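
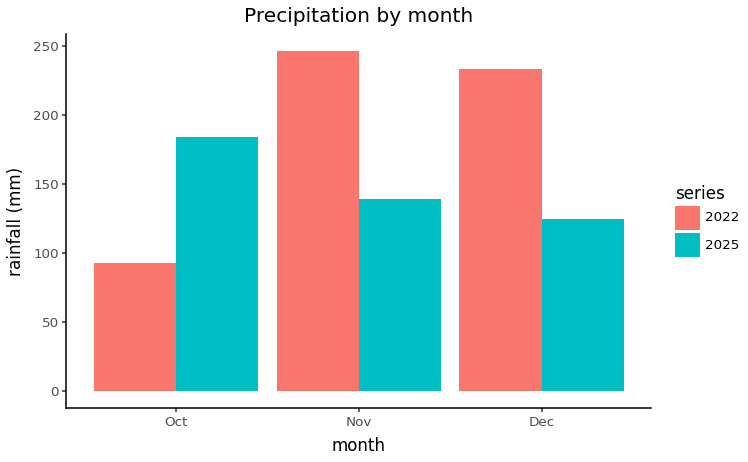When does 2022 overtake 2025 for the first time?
Oct: 2022 ≈ 100 vs 2025 ≈ 175 (not yet); Nov: 2022 ≈ 250 vs 2025 ≈ 150 (first crossover).

Nov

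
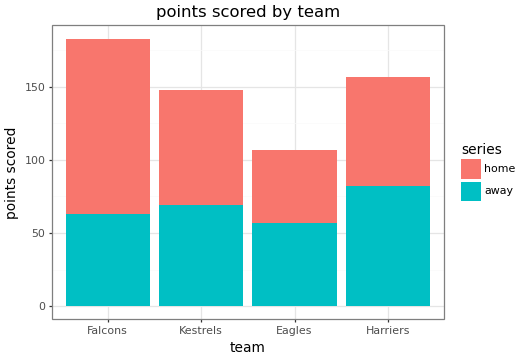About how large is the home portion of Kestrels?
≈ 80

home top ≈ 140, bottom ≈ 60; segment ≈ 80.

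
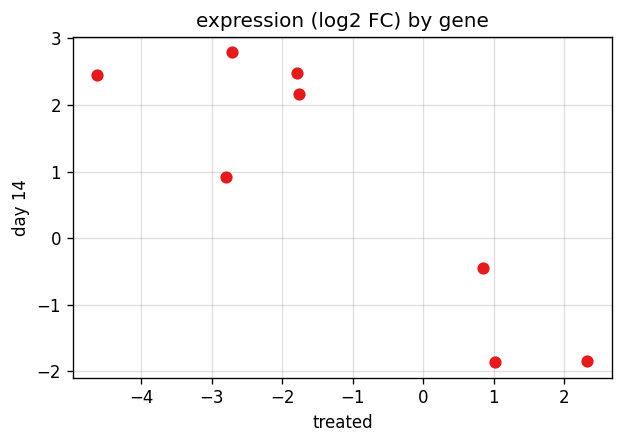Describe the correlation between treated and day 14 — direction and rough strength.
Points are negatively correlated; strong (|r| ≈ 0.9).

negative, strong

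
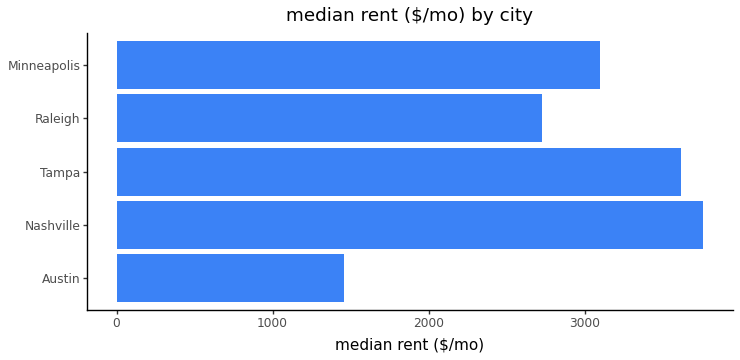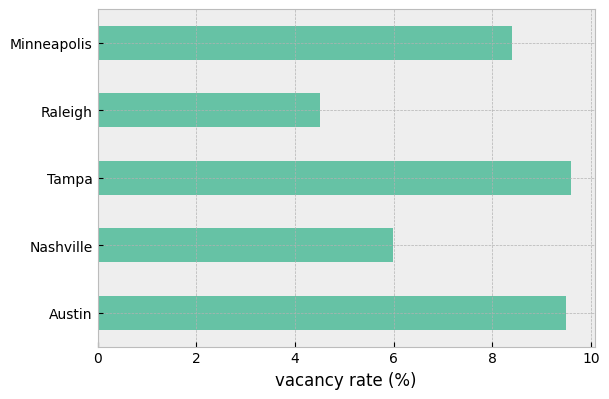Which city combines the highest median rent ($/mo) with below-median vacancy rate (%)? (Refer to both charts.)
Nashville

Chart 2 median vacancy rate (%) ≈ 8; below-median cities: Nashville, Raleigh. Among those, Nashville has the highest median rent ($/mo) (≈ 4000).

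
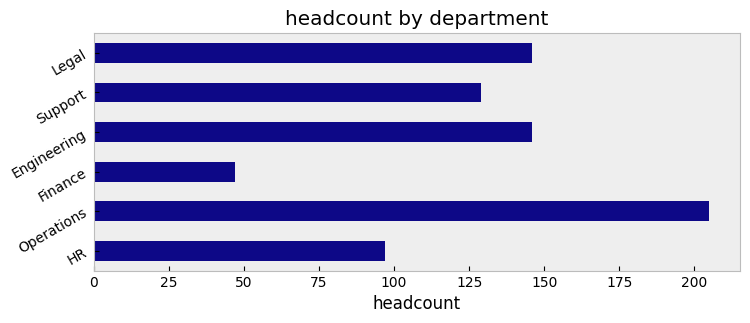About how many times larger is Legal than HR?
≈ 1.4×

Legal ≈ 140, HR ≈ 100; 140/100 ≈ 1.4.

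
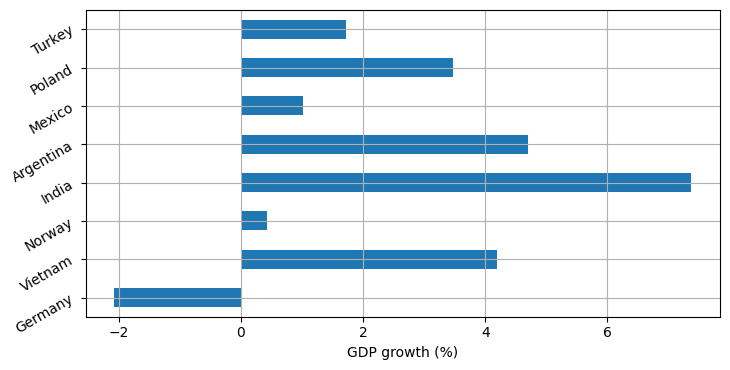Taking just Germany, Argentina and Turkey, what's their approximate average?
≈ 2

(-2 + 5 + 2) / 3 ≈ 2.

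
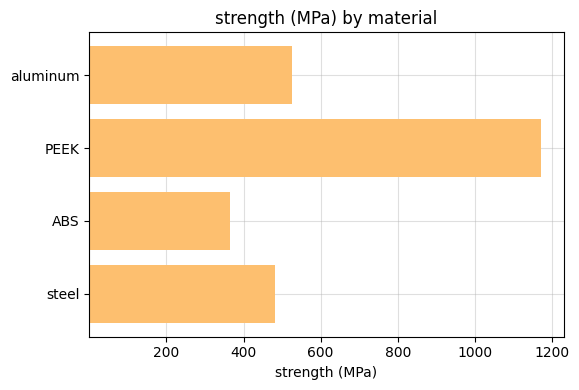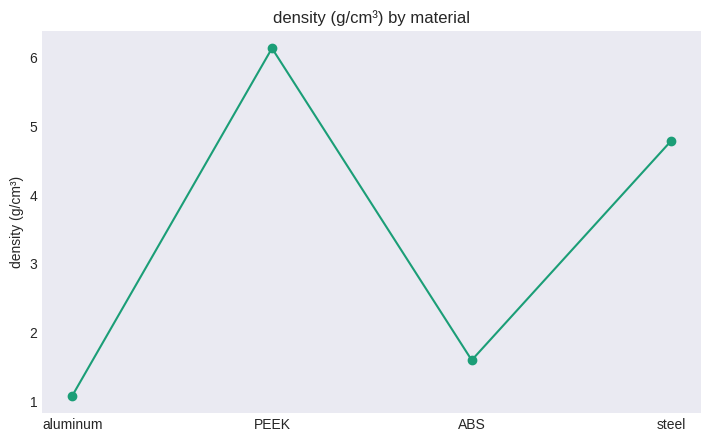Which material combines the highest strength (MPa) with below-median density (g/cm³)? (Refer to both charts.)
aluminum

Chart 2 median density (g/cm³) ≈ 3; below-median materials: aluminum, ABS. Among those, aluminum has the highest strength (MPa) (≈ 600).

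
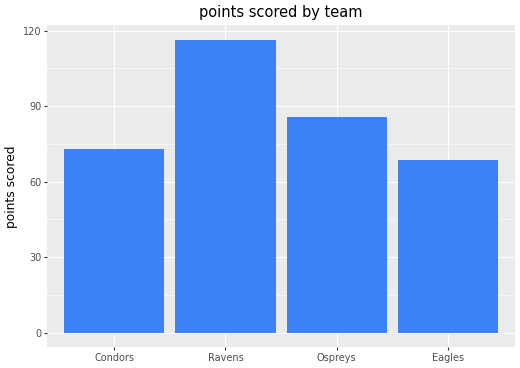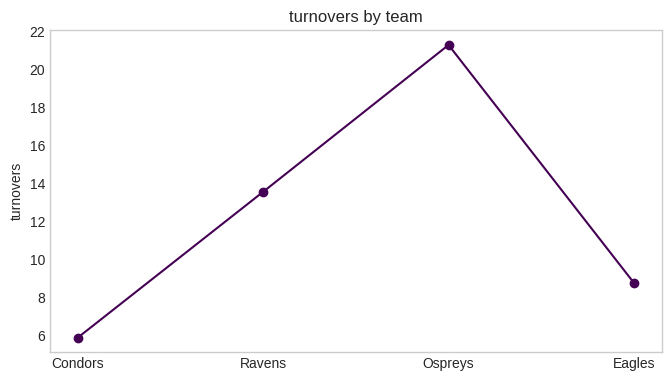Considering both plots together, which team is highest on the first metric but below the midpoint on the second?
Condors

Chart 2 median turnovers ≈ 12; below-median teams: Condors, Eagles. Among those, Condors has the highest points scored (≈ 80).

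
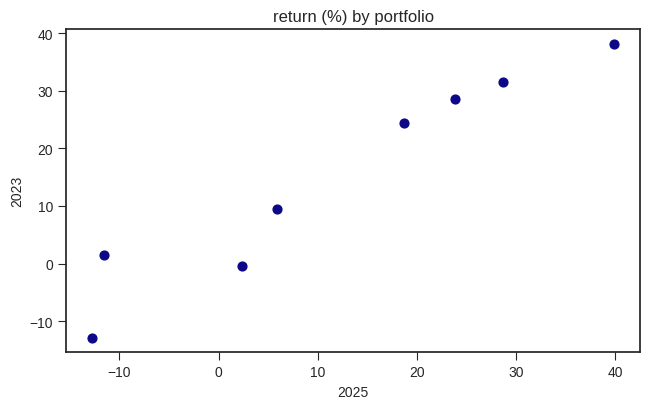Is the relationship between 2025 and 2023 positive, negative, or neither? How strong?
positive, strong

Points are positively correlated; strong (|r| ≈ 1.0).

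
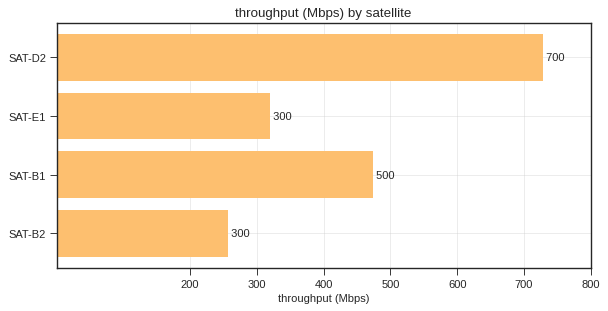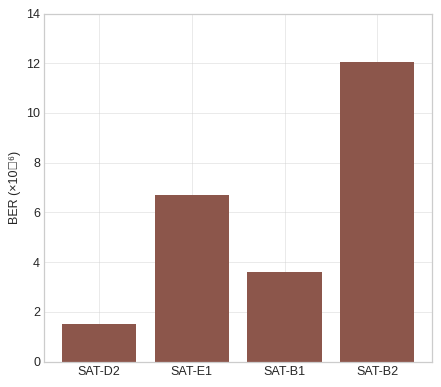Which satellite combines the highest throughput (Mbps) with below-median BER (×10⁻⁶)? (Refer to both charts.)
Chart 2 median BER (×10⁻⁶) ≈ 6; below-median satellites: SAT-D2, SAT-B1. Among those, SAT-D2 has the highest throughput (Mbps) (≈ 700).

SAT-D2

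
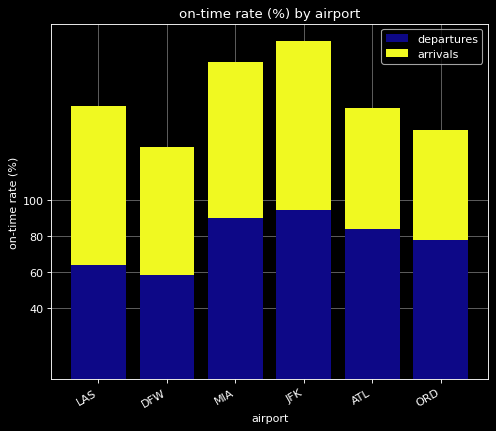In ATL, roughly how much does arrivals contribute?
arrivals top ≈ 160, bottom ≈ 80; segment ≈ 80.

≈ 80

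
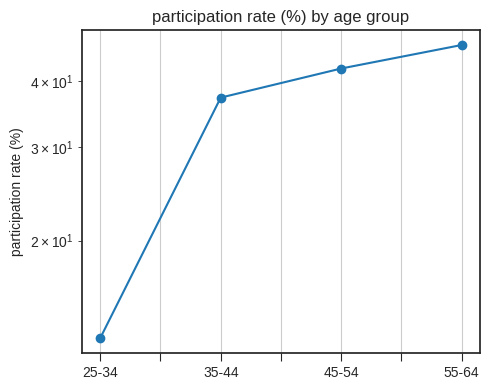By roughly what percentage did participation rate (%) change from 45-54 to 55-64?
45-54 ≈ 40, 55-64 ≈ 45; (45 − 40) / 40 ≈ +12.5%.

≈ +12.5%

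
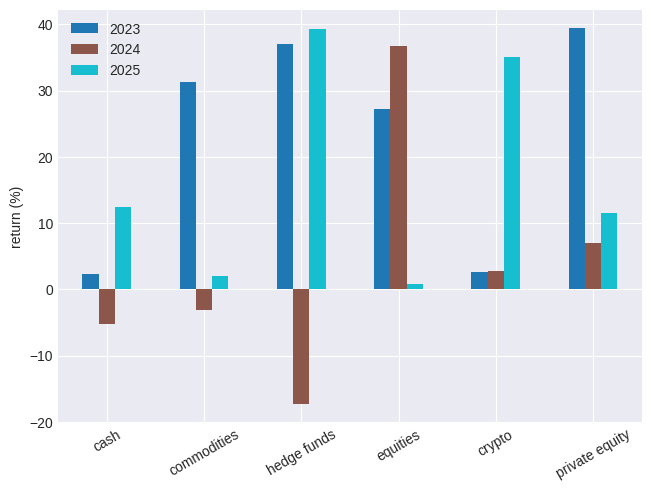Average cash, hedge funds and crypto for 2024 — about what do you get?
≈ -5

(-5 + -15 + 5) / 3 ≈ -5.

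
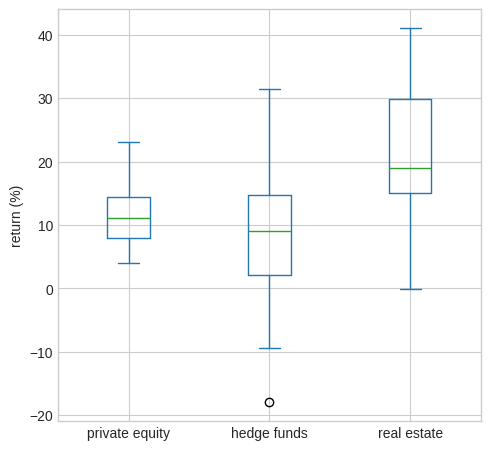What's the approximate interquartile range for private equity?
≈ 6

Q3 ≈ 14, Q1 ≈ 8; IQR ≈ 6.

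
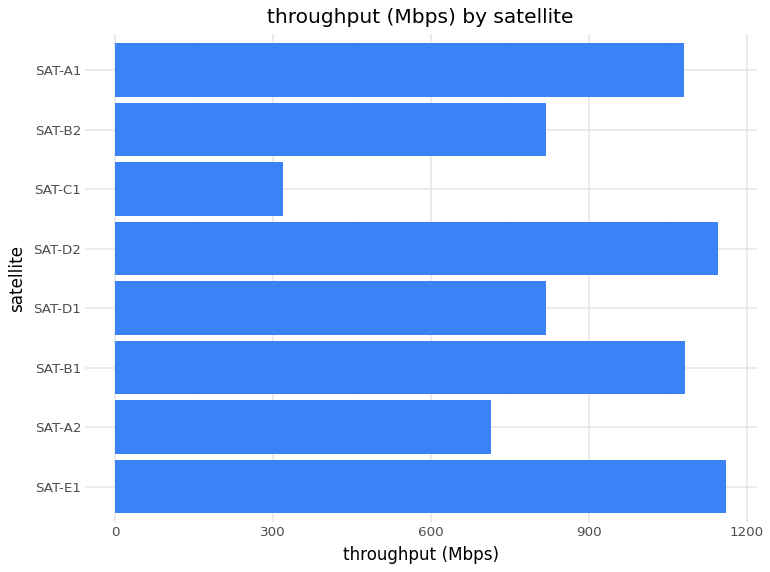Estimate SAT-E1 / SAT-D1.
≈ 1.5×

SAT-E1 ≈ 1200, SAT-D1 ≈ 800; 1200/800 ≈ 1.5.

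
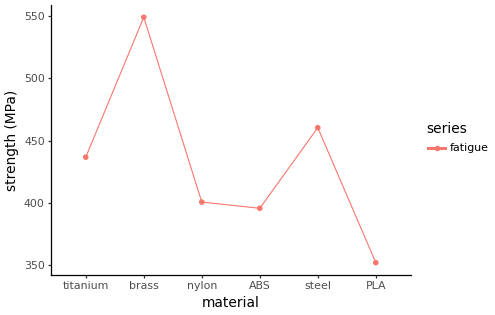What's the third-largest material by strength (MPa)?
titanium

Top 4: brass ≈ 540, steel ≈ 460, titanium ≈ 440, nylon ≈ 400.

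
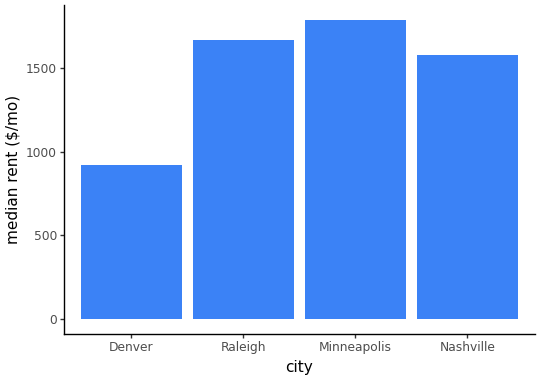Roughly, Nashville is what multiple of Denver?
Nashville ≈ 1600, Denver ≈ 1000; 1600/1000 ≈ 1.6.

≈ 1.6×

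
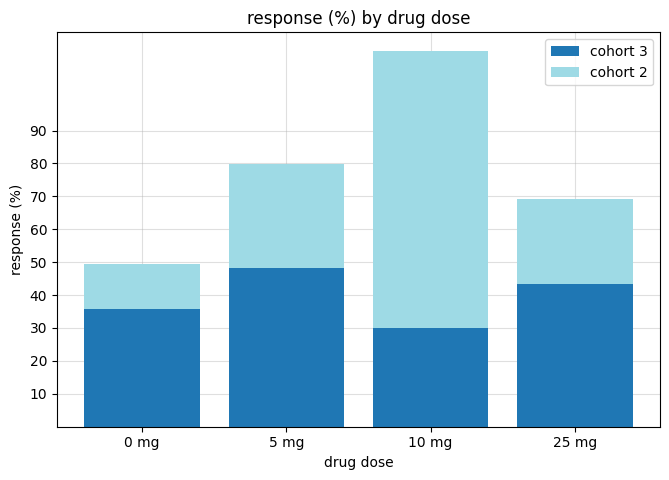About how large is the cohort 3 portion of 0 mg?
cohort 3 top ≈ 40, bottom ≈ 0; segment ≈ 40.

≈ 40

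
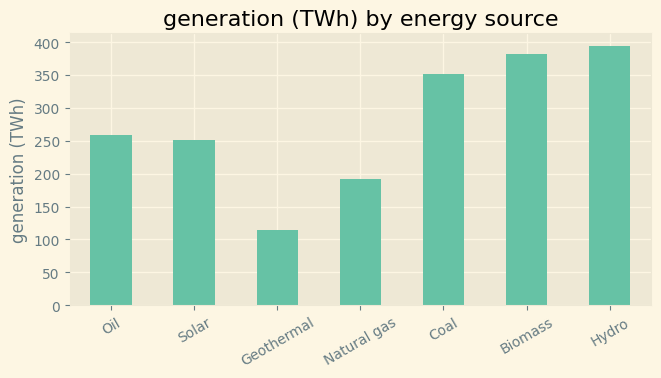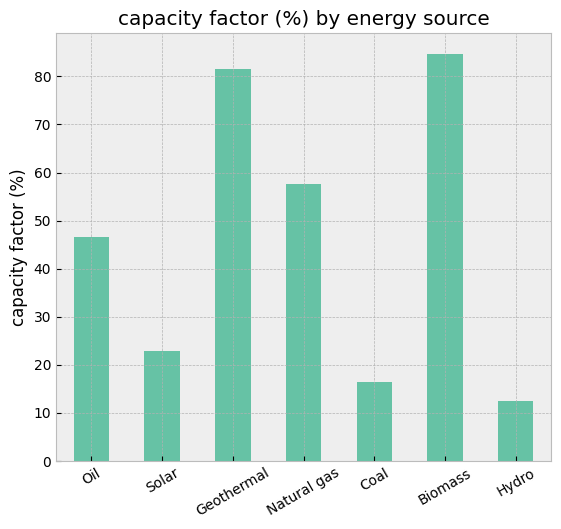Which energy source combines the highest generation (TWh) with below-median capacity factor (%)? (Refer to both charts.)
Chart 2 median capacity factor (%) ≈ 50; below-median energy sources: Solar, Coal, Hydro. Among those, Hydro has the highest generation (TWh) (≈ 400).

Hydro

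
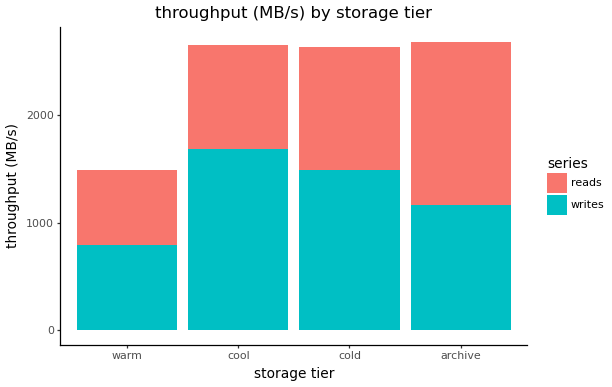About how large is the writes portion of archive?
writes top ≈ 1000, bottom ≈ 0; segment ≈ 1000.

≈ 1000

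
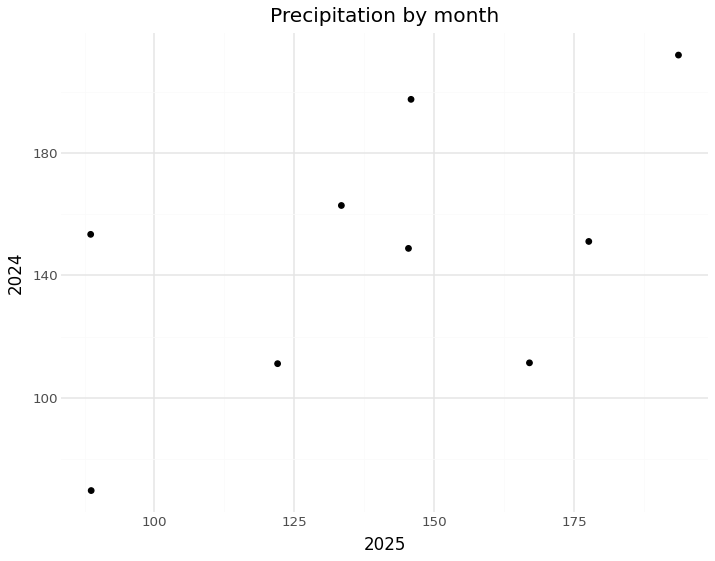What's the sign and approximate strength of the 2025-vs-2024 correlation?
Points are positively correlated; moderate (|r| ≈ 0.6).

positive, moderate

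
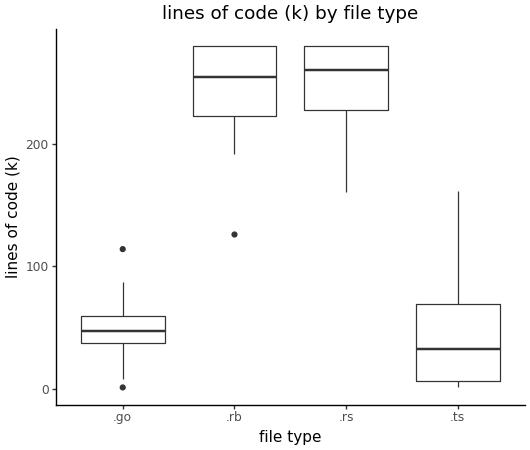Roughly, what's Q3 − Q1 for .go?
Q3 ≈ 60, Q1 ≈ 40; IQR ≈ 20.

≈ 20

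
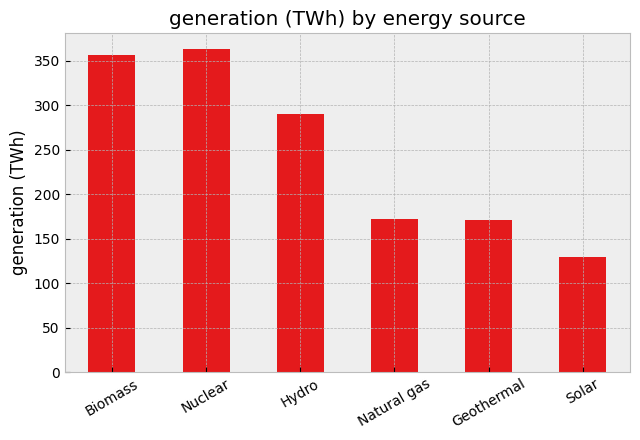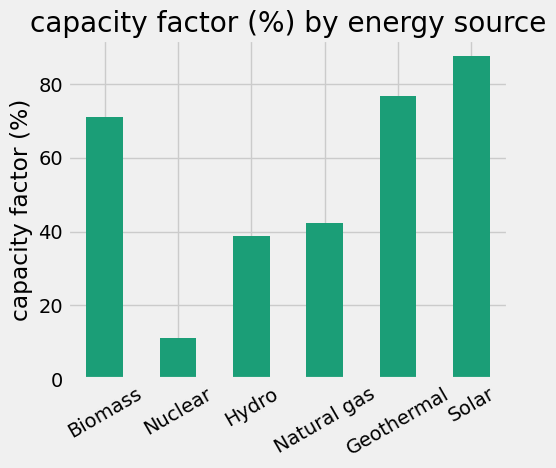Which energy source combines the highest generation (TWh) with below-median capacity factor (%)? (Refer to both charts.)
Nuclear

Chart 2 median capacity factor (%) ≈ 60; below-median energy sources: Nuclear, Hydro, Natural gas. Among those, Nuclear has the highest generation (TWh) (≈ 350).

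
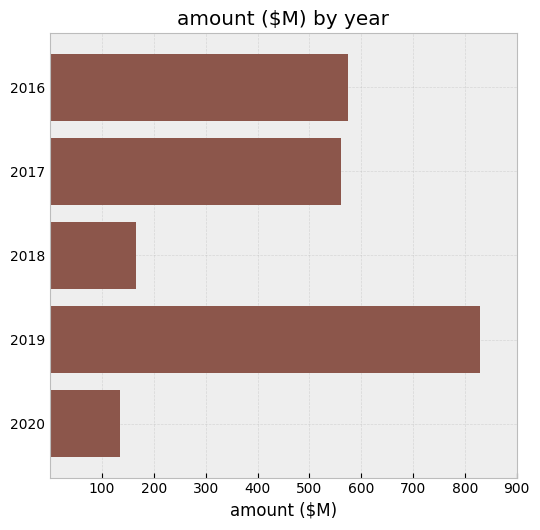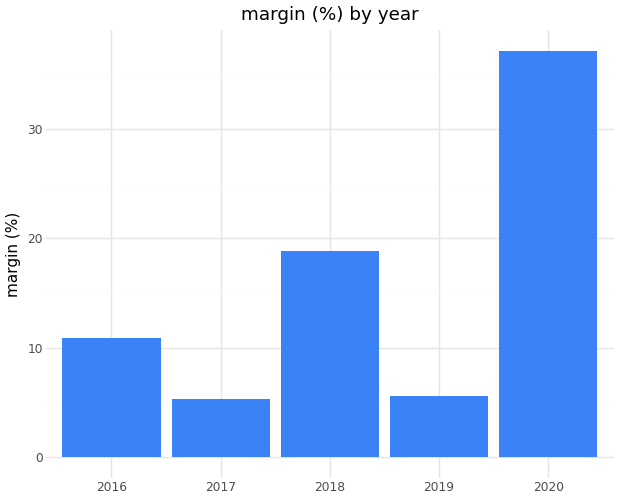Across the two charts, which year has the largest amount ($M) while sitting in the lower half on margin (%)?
2019

Chart 2 median margin (%) ≈ 10; below-median years: 2017, 2019. Among those, 2019 has the highest amount ($M) (≈ 800).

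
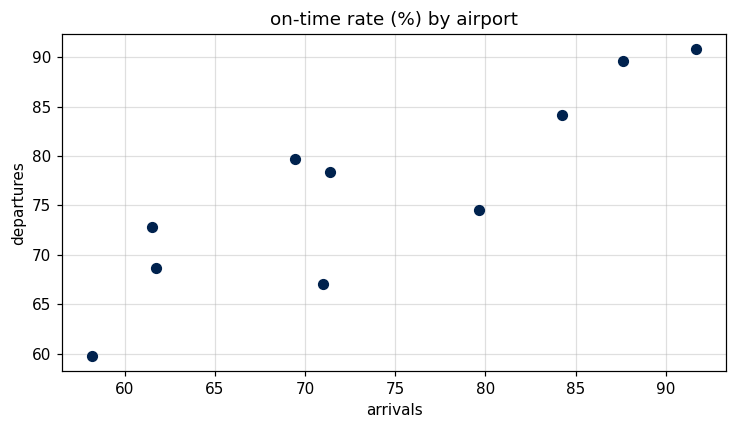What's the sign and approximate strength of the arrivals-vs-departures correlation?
positive, strong

Points are positively correlated; strong (|r| ≈ 0.9).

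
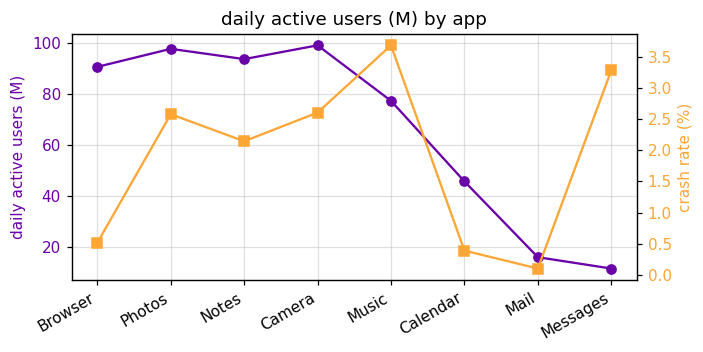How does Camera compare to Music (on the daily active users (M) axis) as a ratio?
Camera ≈ 100, Music ≈ 80; 100/80 ≈ 1.25.

≈ 1.25×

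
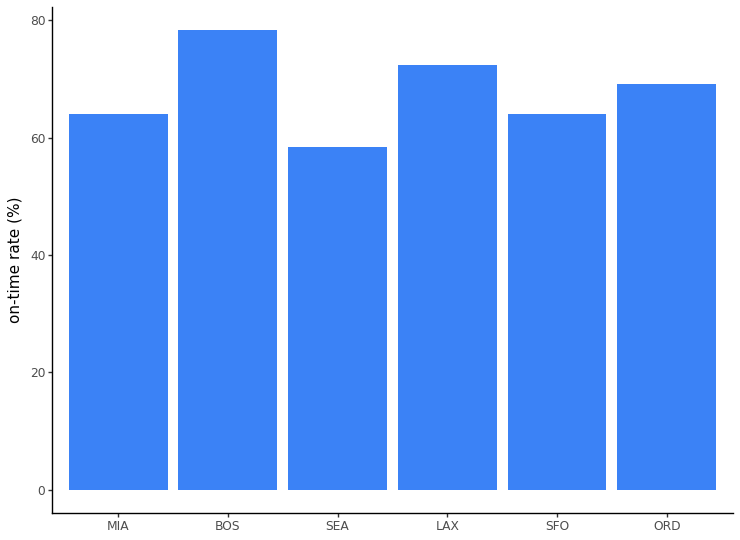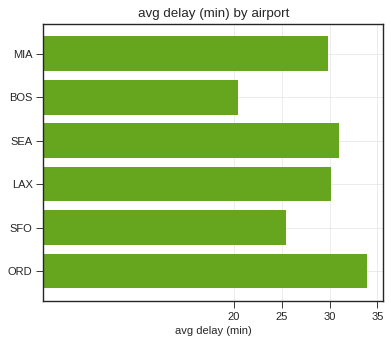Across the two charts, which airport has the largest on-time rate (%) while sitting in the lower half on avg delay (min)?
Chart 2 median avg delay (min) ≈ 30; below-median airports: MIA, BOS, SFO. Among those, BOS has the highest on-time rate (%) (≈ 80).

BOS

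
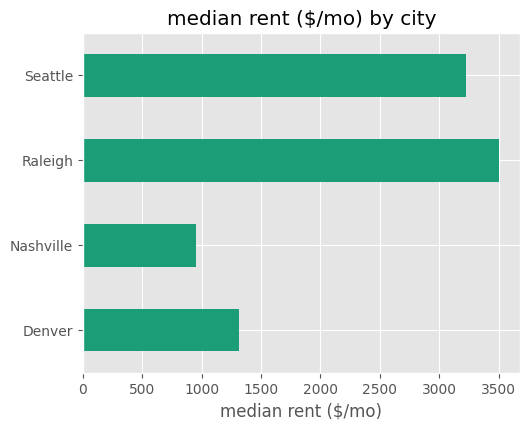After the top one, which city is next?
Seattle

Top 3: Raleigh ≈ 3500, Seattle ≈ 3000, Denver ≈ 1500.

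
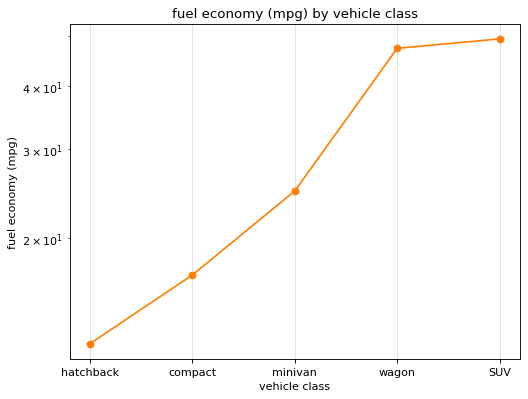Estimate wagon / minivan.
≈ 1.8×

wagon ≈ 45, minivan ≈ 25; 45/25 ≈ 1.8.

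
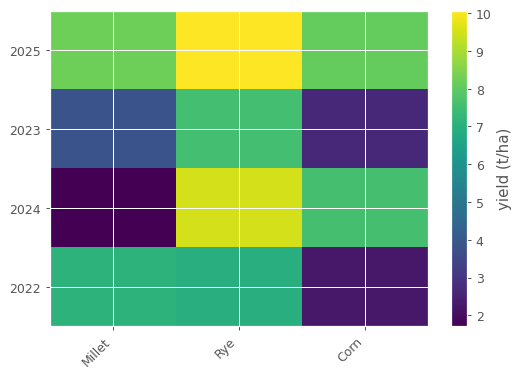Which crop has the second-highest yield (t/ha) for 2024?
Corn

Top 3 for 2024: Rye ≈ 10, Corn ≈ 8, Millet ≈ 2.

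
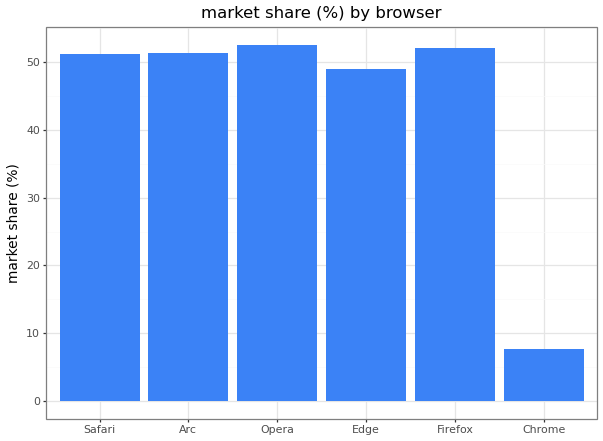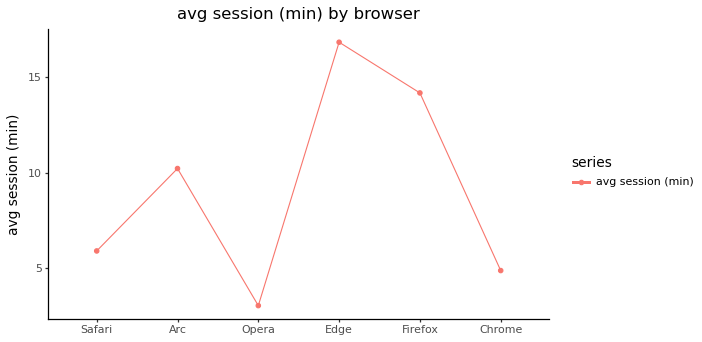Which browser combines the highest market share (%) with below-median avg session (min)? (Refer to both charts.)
Chart 2 median avg session (min) ≈ 8; below-median browsers: Safari, Opera, Chrome. Among those, Opera has the highest market share (%) (≈ 55).

Opera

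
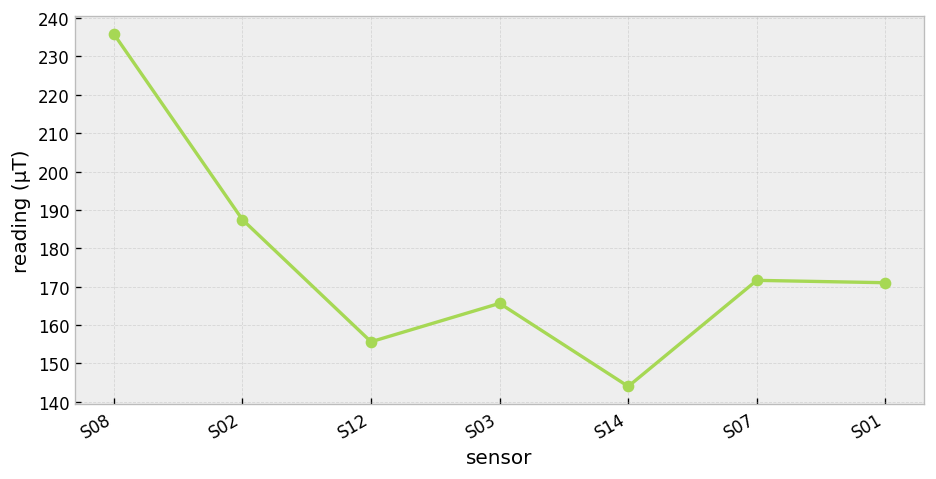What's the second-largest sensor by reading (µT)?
S02

Top 3: S08 ≈ 240, S02 ≈ 190, S07 ≈ 170.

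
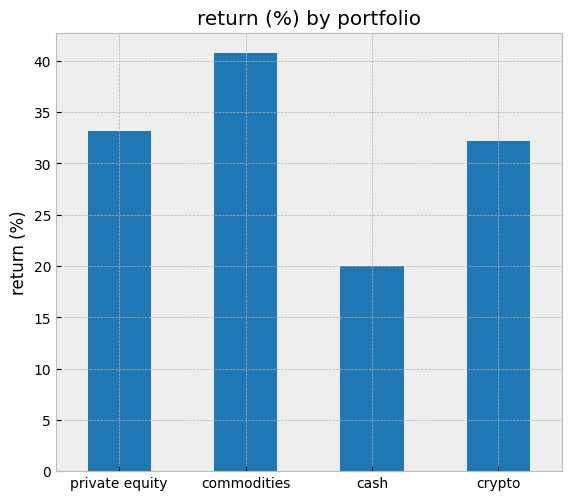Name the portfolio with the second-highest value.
Top 3: commodities ≈ 40, private equity ≈ 35, crypto ≈ 30.

private equity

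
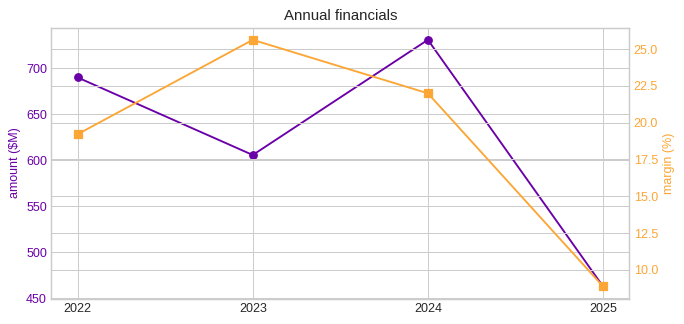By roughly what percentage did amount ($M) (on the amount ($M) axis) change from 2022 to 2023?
≈ -14.3%

2022 ≈ 700, 2023 ≈ 600; (600 − 700) / 700 ≈ -14.3%.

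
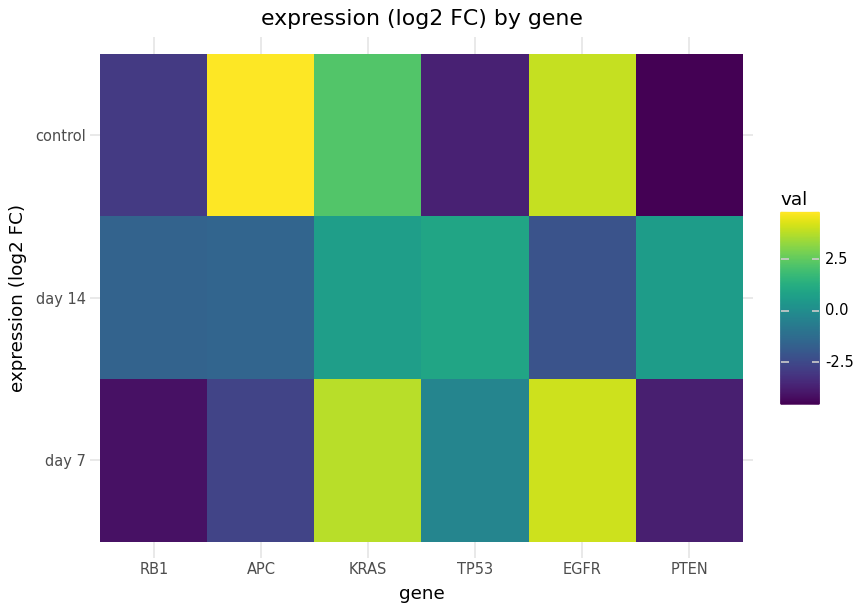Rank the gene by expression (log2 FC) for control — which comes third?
KRAS

Top 4 for control: APC ≈ 5, EGFR ≈ 4, KRAS ≈ 2, RB1 ≈ -3.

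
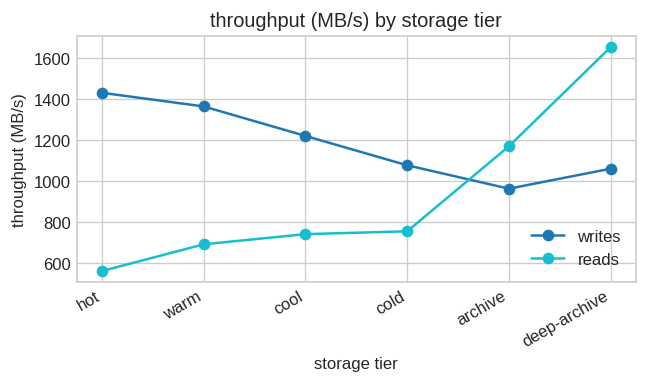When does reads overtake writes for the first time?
cold: reads ≈ 800 vs writes ≈ 1100 (not yet); archive: reads ≈ 1200 vs writes ≈ 1000 (first crossover).

archive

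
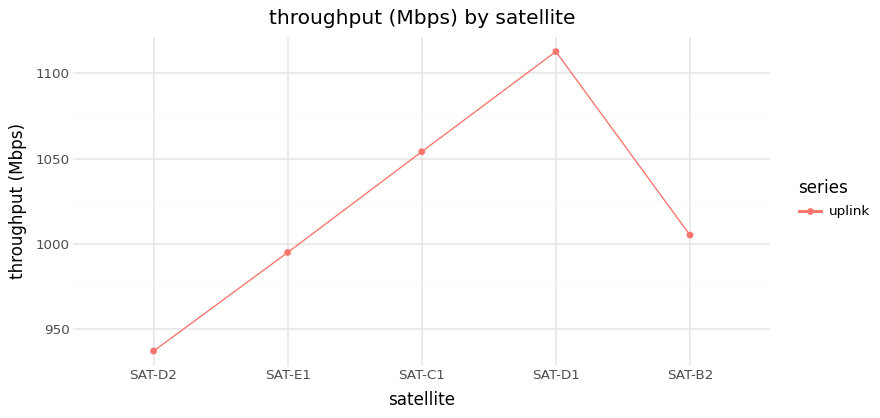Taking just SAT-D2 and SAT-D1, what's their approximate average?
≈ 1030

(940 + 1120) / 2 ≈ 1030.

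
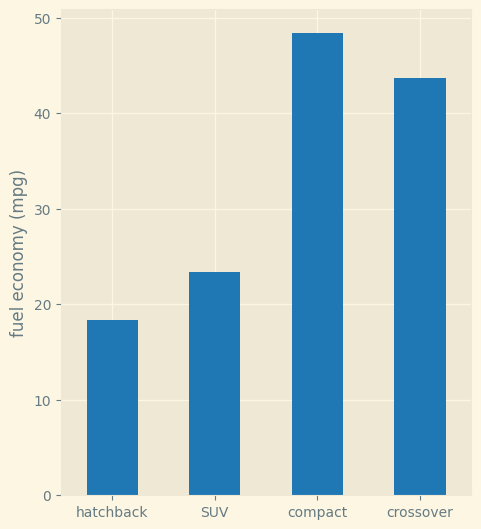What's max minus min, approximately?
Max compact ≈ 50, min hatchback ≈ 20; range ≈ 30.

≈ 30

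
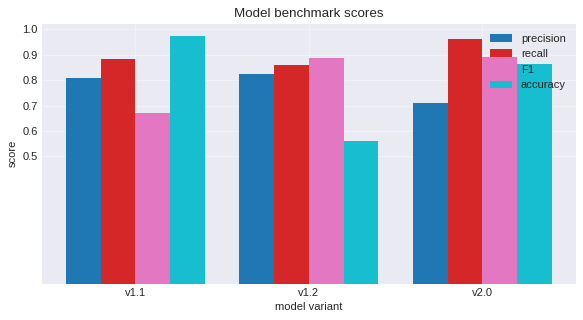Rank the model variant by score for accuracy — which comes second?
v2.0

Top 3 for accuracy: v1.1 ≈ 1.0, v2.0 ≈ 0.9, v1.2 ≈ 0.6.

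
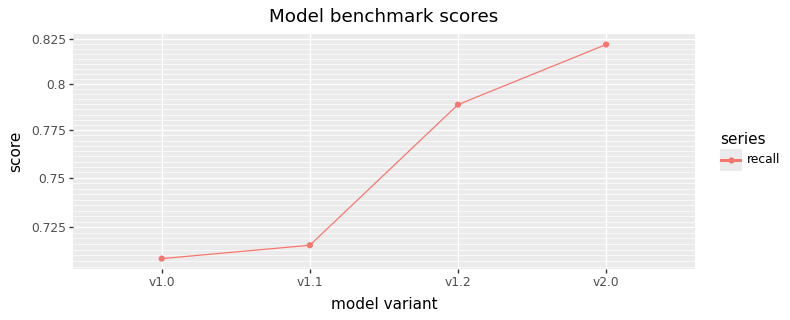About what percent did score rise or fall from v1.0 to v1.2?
≈ +11.3%

v1.0 ≈ 0.71, v1.2 ≈ 0.79; (0.79 − 0.71) / 0.71 ≈ +11.3%.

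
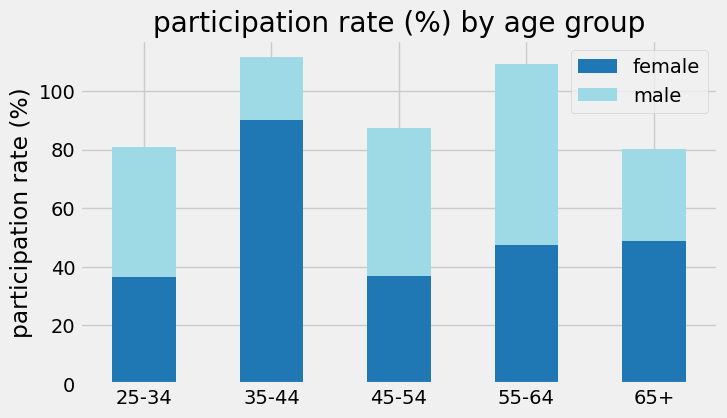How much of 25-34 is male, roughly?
male top ≈ 80, bottom ≈ 40; segment ≈ 40.

≈ 40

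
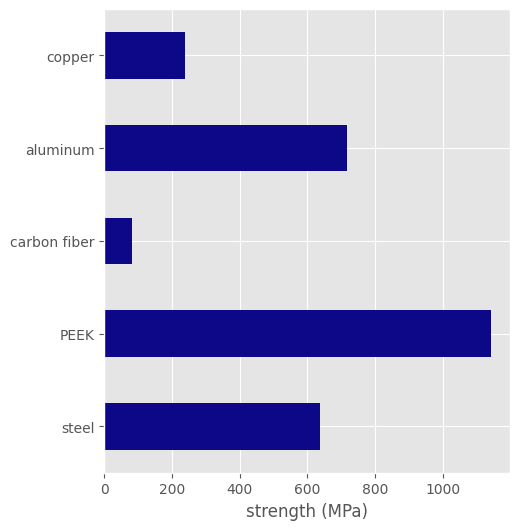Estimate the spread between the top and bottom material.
≈ 1000

Max PEEK ≈ 1100, min carbon fiber ≈ 100; range ≈ 1000.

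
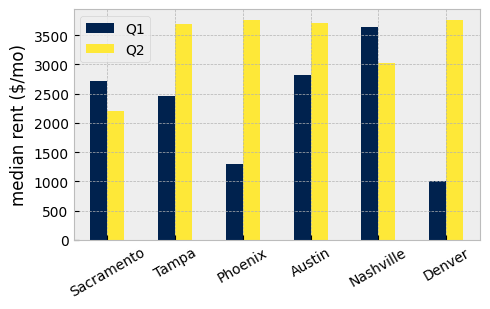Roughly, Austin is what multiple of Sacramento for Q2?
≈ 1.75×

Austin ≈ 3500, Sacramento ≈ 2000; 3500/2000 ≈ 1.75.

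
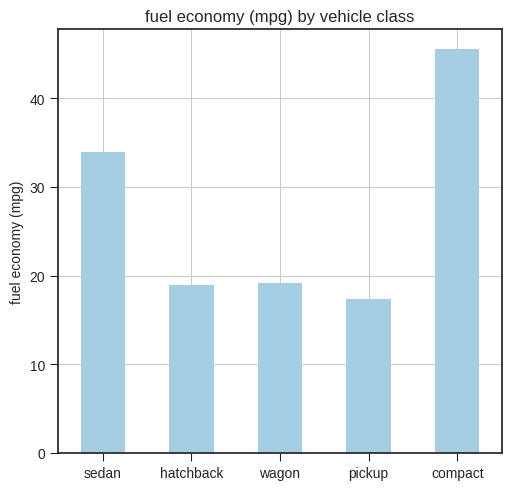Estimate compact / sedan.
compact ≈ 45, sedan ≈ 35; 45/35 ≈ 1.29.

≈ 1.29×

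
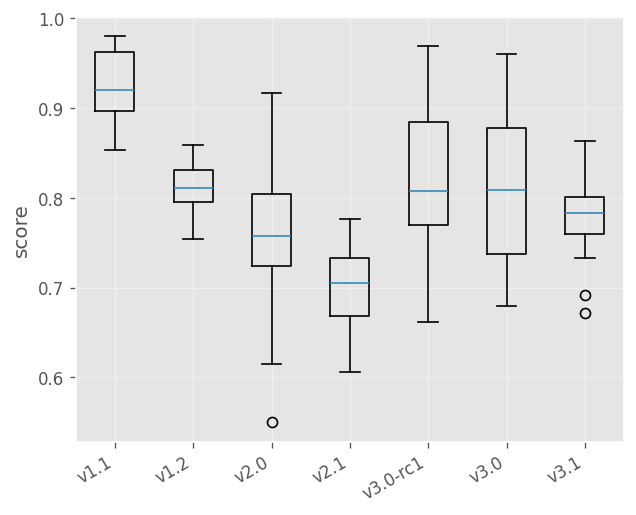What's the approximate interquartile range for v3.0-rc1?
≈ 0.12

Q3 ≈ 0.88, Q1 ≈ 0.76; IQR ≈ 0.12.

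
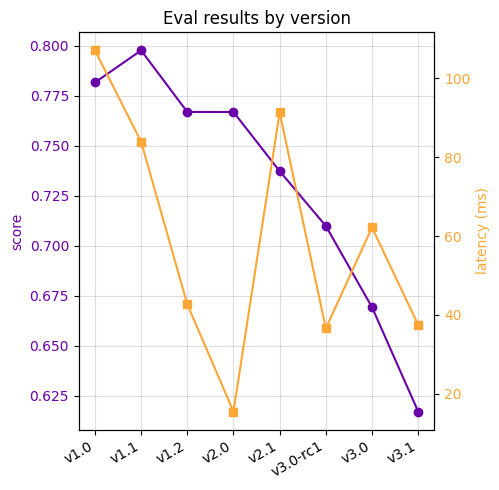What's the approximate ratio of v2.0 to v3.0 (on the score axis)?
≈ 1.15×

v2.0 ≈ 0.76, v3.0 ≈ 0.66; 0.76/0.66 ≈ 1.15.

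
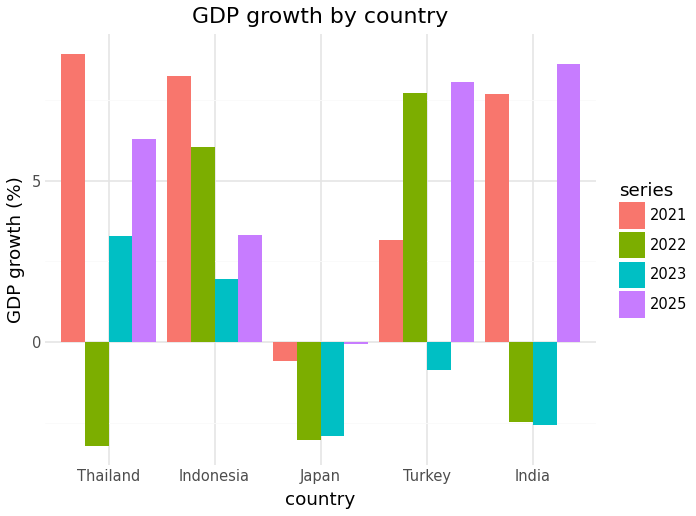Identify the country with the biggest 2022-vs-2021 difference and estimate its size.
Thailand: 2022 ≈ -4, 2021 ≈ 8 → gap ≈ 12. Next-largest (India) is only ≈ 10.

Thailand, ≈ 12 %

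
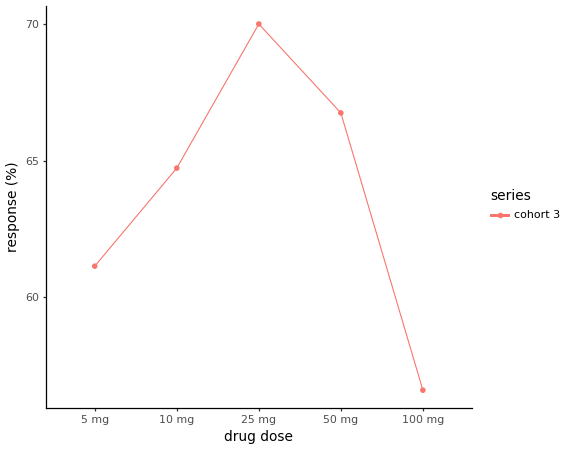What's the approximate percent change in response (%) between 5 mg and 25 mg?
5 mg ≈ 62, 25 mg ≈ 70; (70 − 62) / 62 ≈ +12.9%.

≈ +12.9%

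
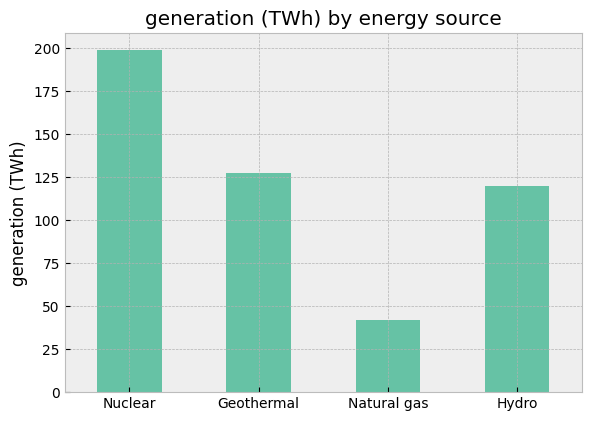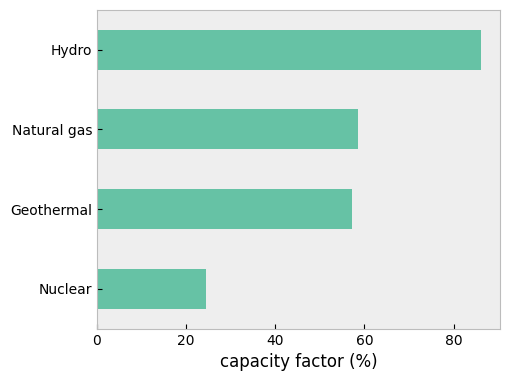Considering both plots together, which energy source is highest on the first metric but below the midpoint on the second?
Chart 2 median capacity factor (%) ≈ 60; below-median energy sources: Nuclear, Geothermal. Among those, Nuclear has the highest generation (TWh) (≈ 200).

Nuclear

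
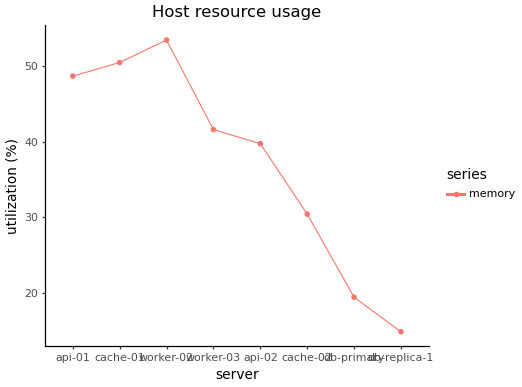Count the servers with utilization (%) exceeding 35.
Above 35: api-01, cache-01, worker-02, worker-03, api-02.

5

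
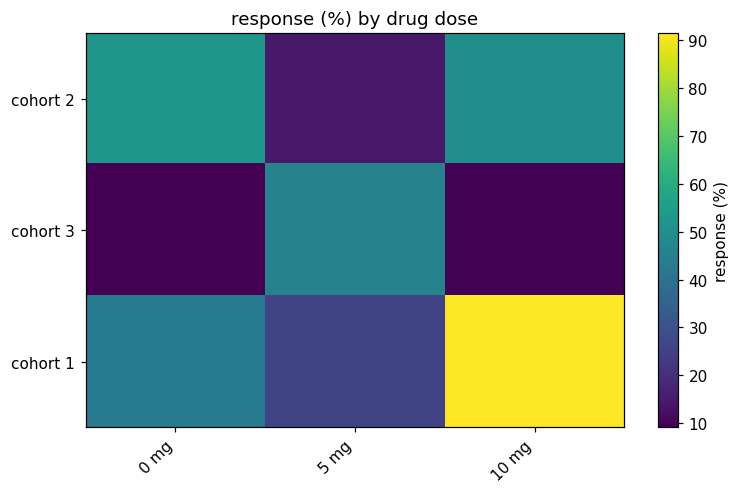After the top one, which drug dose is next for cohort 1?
Top 3 for cohort 1: 10 mg ≈ 90, 0 mg ≈ 40, 5 mg ≈ 30.

0 mg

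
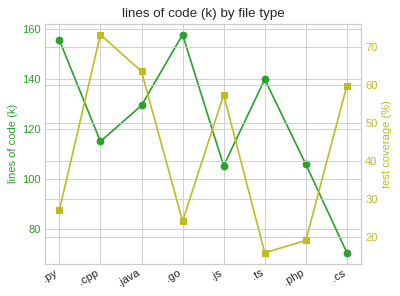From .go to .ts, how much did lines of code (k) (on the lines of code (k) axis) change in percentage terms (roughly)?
≈ -12.5%

.go ≈ 160, .ts ≈ 140; (140 − 160) / 160 ≈ -12.5%.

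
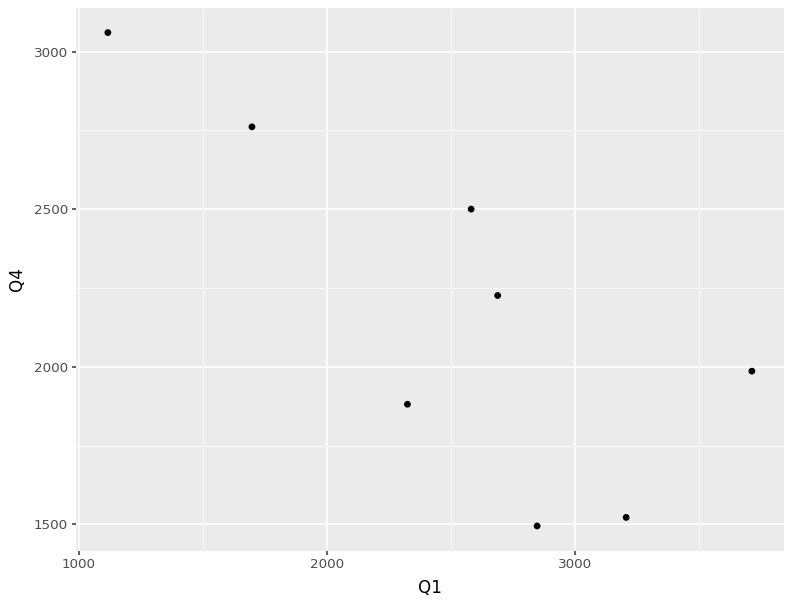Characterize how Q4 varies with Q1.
negative, strong

Points are negatively correlated; strong (|r| ≈ 0.8).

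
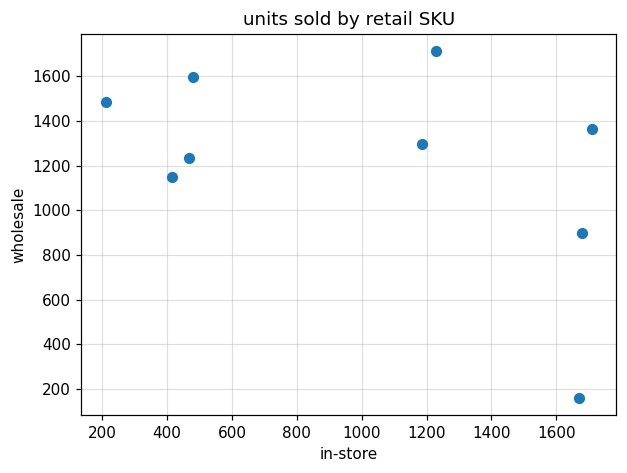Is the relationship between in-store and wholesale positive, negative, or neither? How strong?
Points are negatively correlated; moderate (|r| ≈ 0.5).

negative, moderate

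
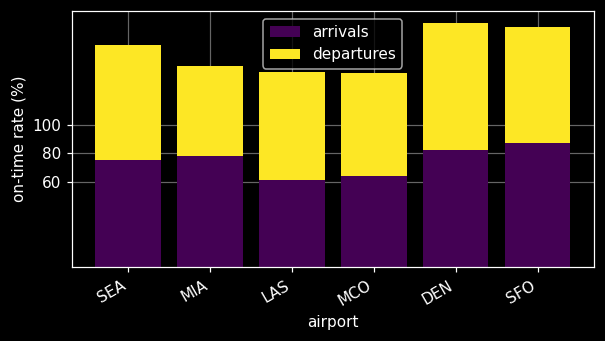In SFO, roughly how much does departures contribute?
≈ 80

departures top ≈ 160, bottom ≈ 80; segment ≈ 80.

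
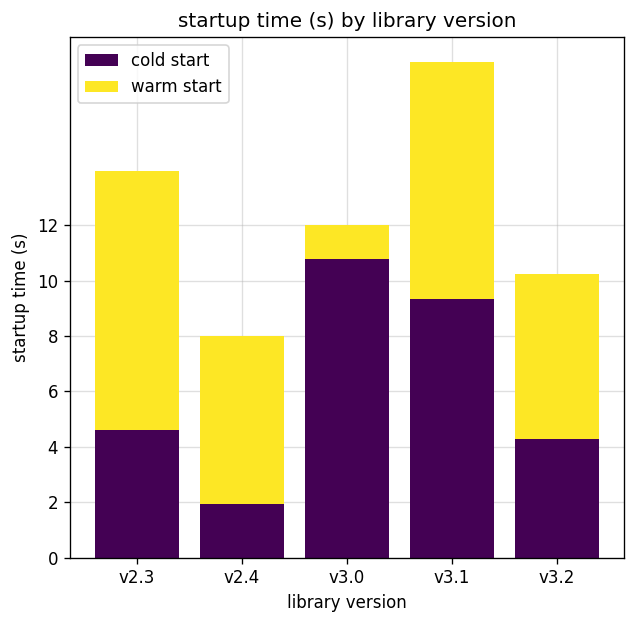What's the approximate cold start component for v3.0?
cold start top ≈ 10, bottom ≈ 0; segment ≈ 10.

≈ 10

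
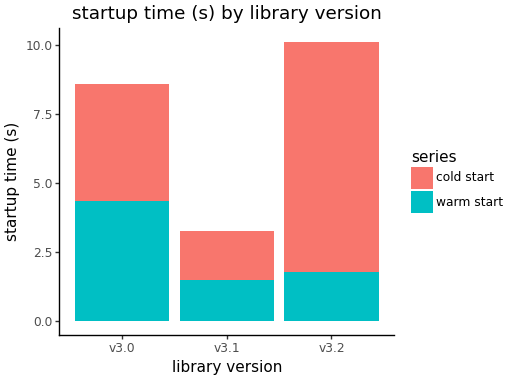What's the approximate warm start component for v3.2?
warm start top ≈ 2, bottom ≈ 0; segment ≈ 2.

≈ 2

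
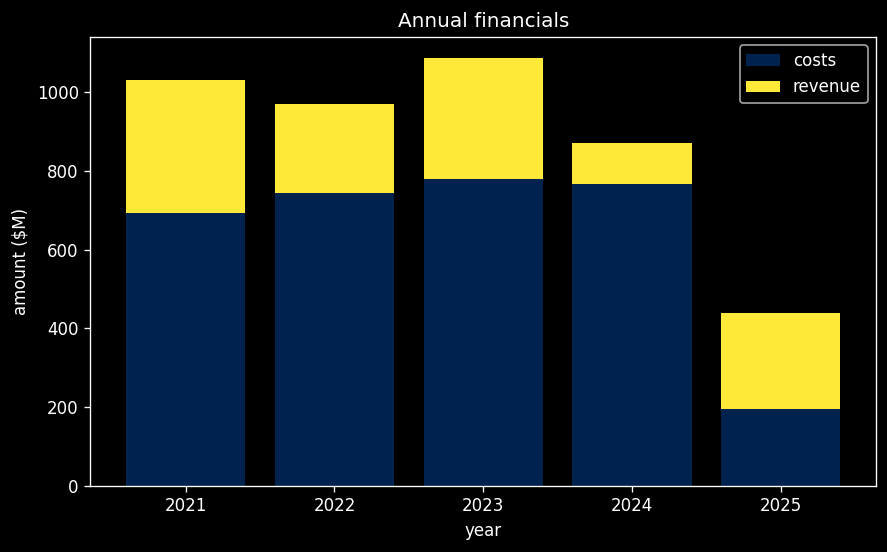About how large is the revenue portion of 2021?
≈ 300

revenue top ≈ 1000, bottom ≈ 700; segment ≈ 300.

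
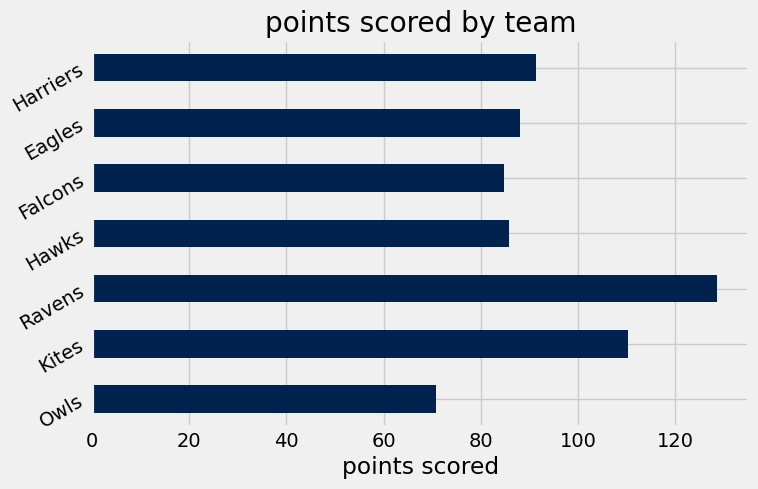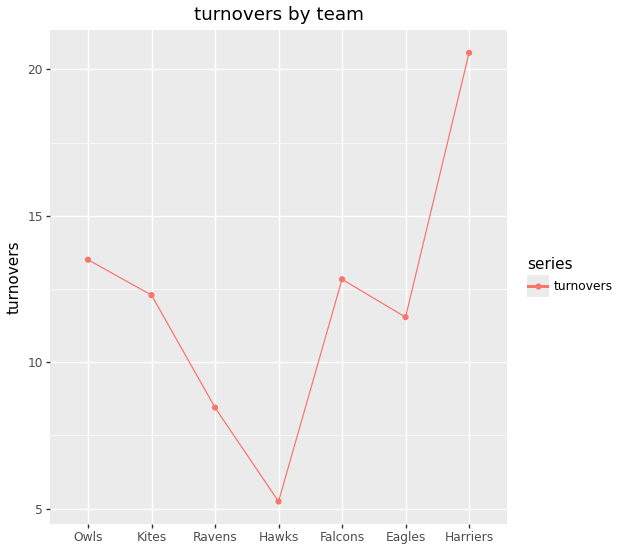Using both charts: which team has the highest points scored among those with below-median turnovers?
Chart 2 median turnovers ≈ 12; below-median teams: Ravens, Hawks, Eagles. Among those, Ravens has the highest points scored (≈ 120).

Ravens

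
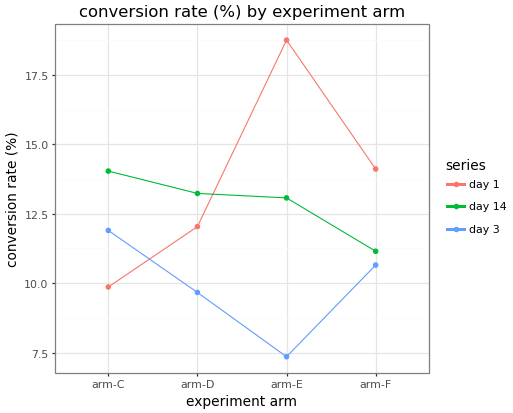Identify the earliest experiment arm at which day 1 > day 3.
arm-D

arm-C: day 1 ≈ 10 vs day 3 ≈ 12 (not yet); arm-D: day 1 ≈ 12 vs day 3 ≈ 10 (first crossover).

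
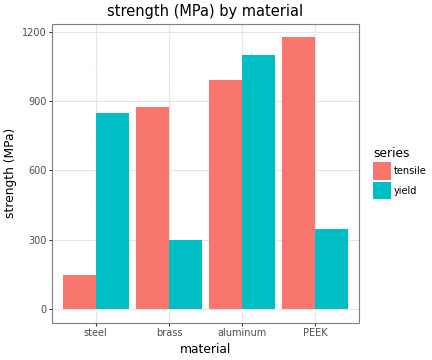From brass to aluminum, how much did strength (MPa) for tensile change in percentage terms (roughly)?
brass ≈ 900, aluminum ≈ 1000; (1000 − 900) / 900 ≈ +11.1%.

≈ +11.1%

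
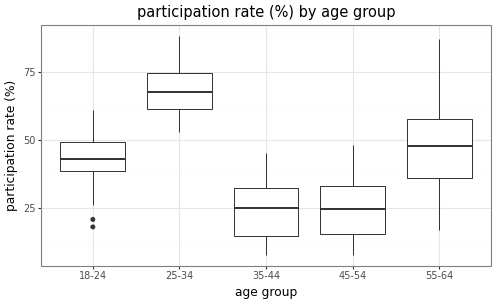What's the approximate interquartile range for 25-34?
Q3 ≈ 75, Q1 ≈ 60; IQR ≈ 15.

≈ 15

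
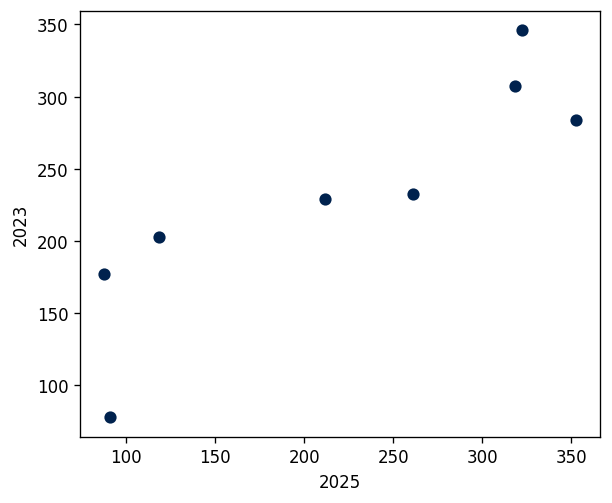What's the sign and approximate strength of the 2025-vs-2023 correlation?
positive, strong

Points are positively correlated; strong (|r| ≈ 0.9).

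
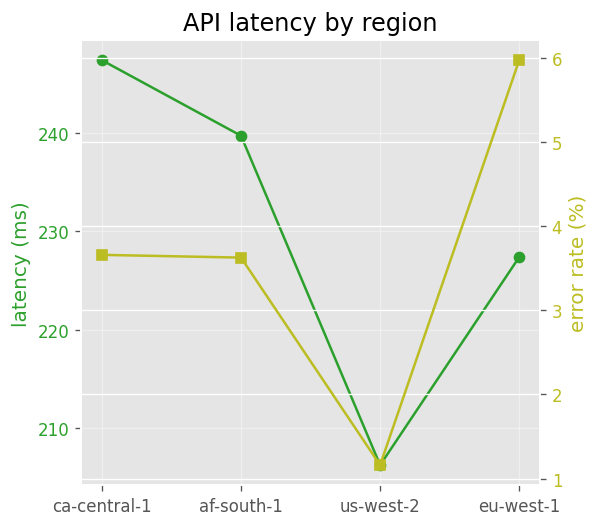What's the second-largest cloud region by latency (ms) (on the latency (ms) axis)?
af-south-1

Top 3 (on the latency (ms) axis): ca-central-1 ≈ 245, af-south-1 ≈ 240, eu-west-1 ≈ 225.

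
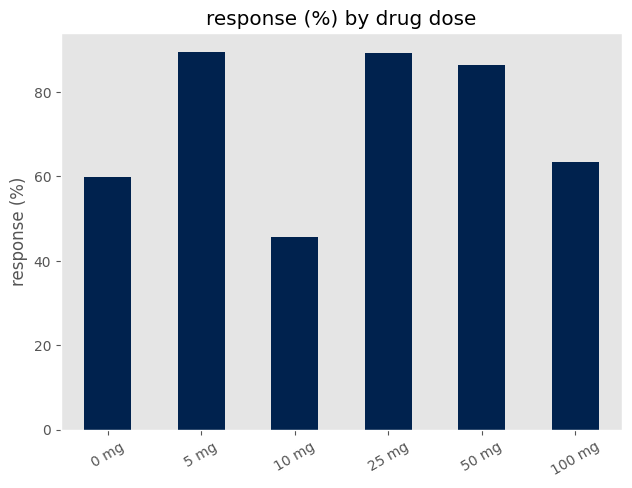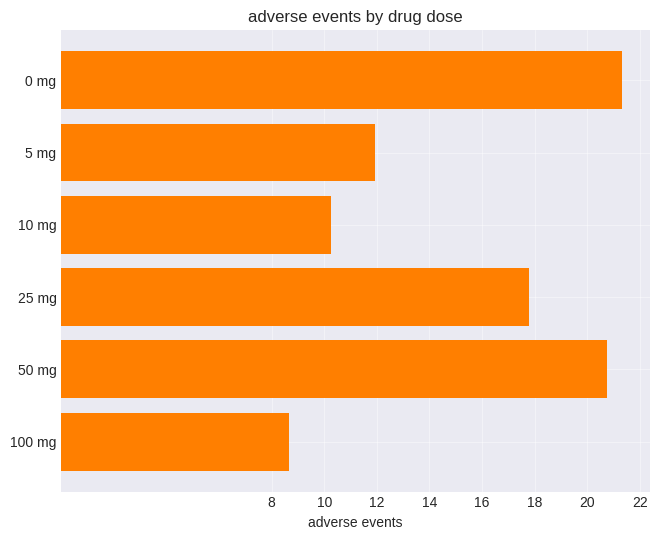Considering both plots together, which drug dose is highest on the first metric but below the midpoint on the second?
5 mg

Chart 2 median adverse events ≈ 14; below-median drug doses: 5 mg, 10 mg, 100 mg. Among those, 5 mg has the highest response (%) (≈ 90).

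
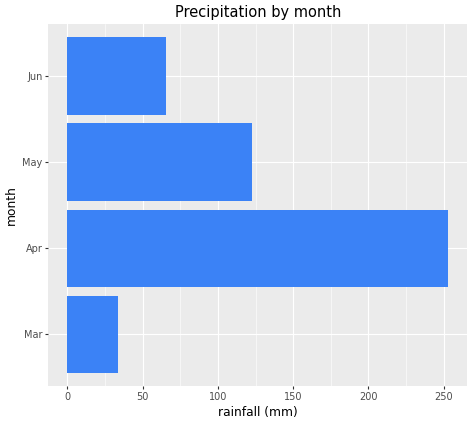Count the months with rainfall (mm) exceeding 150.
Above 150: Apr.

1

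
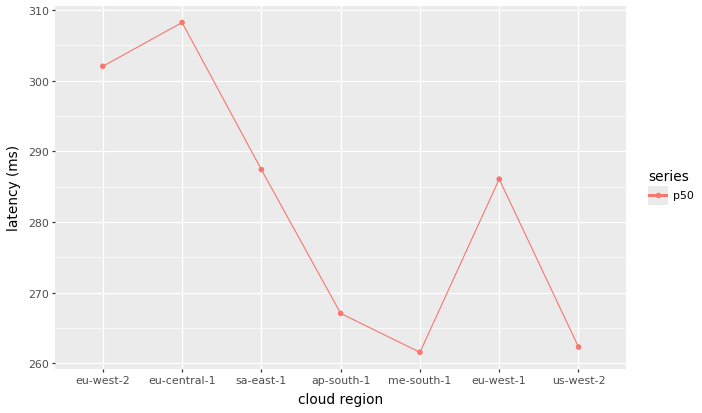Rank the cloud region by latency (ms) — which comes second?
Top 3: eu-central-1 ≈ 310, eu-west-2 ≈ 300, sa-east-1 ≈ 285.

eu-west-2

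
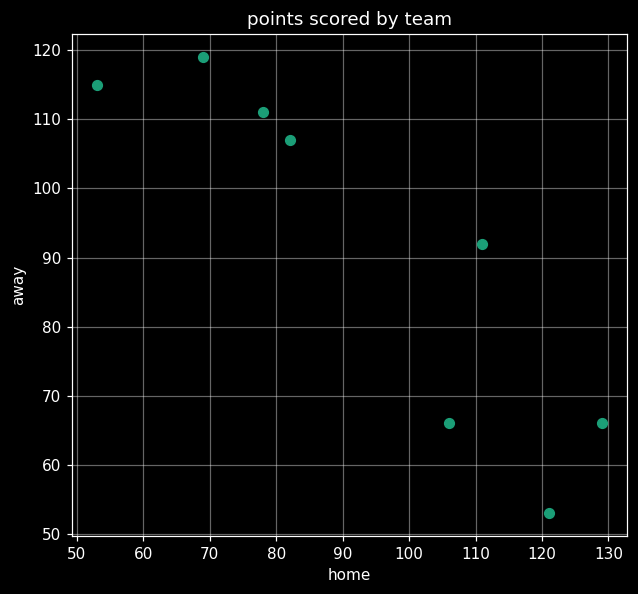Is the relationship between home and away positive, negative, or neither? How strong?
negative, strong

Points are negatively correlated; strong (|r| ≈ 0.9).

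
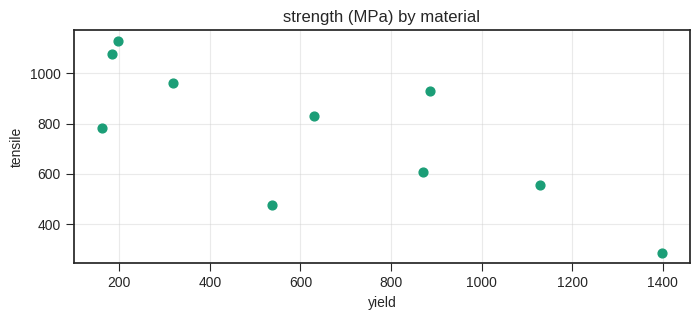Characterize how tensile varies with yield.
negative, strong

Points are negatively correlated; strong (|r| ≈ 0.8).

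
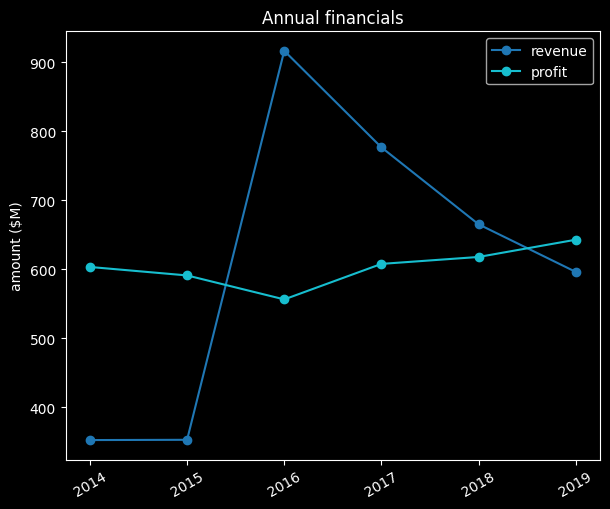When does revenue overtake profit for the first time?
2015: revenue ≈ 350 vs profit ≈ 600 (not yet); 2016: revenue ≈ 900 vs profit ≈ 550 (first crossover).

2016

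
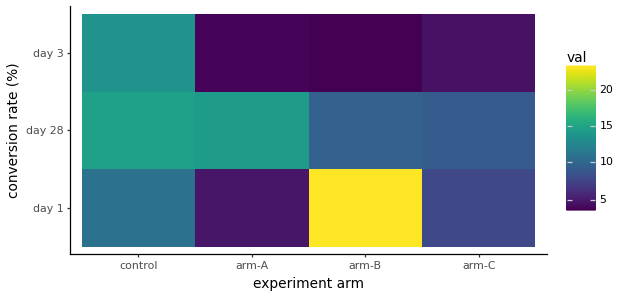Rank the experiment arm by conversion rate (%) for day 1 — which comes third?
arm-C

Top 4 for day 1: arm-B ≈ 24, control ≈ 10, arm-C ≈ 8, arm-A ≈ 4.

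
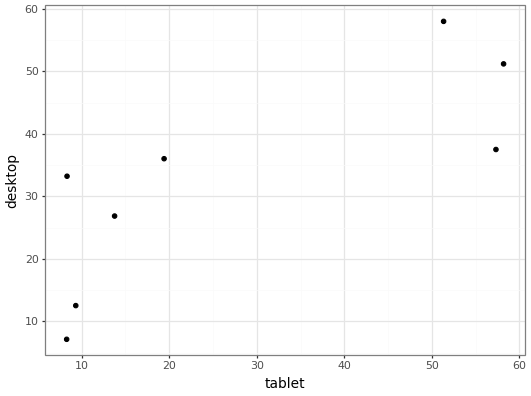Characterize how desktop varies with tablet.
Points are positively correlated; strong (|r| ≈ 0.8).

positive, strong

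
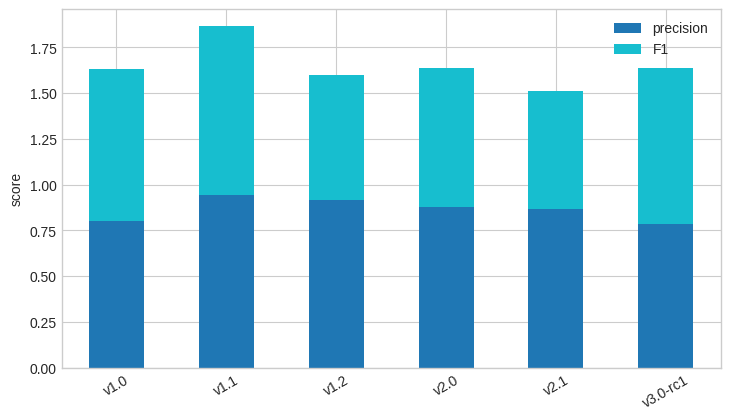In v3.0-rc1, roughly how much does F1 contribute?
≈ 0.8

F1 top ≈ 1.6, bottom ≈ 0.8; segment ≈ 0.8.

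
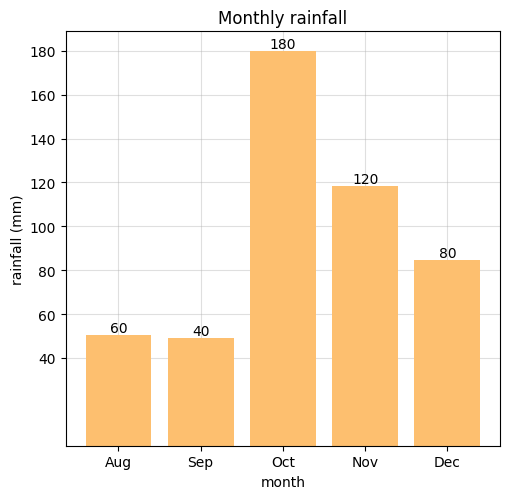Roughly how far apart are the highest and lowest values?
Max Oct ≈ 180, min Sep ≈ 40; range ≈ 140.

≈ 140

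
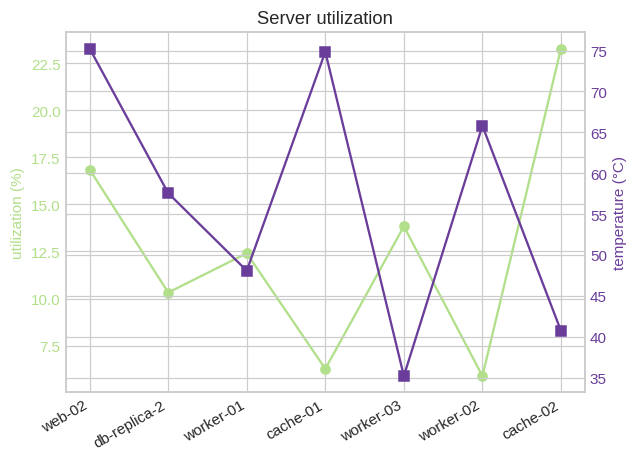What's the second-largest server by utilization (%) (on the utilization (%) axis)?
Top 3 (on the utilization (%) axis): cache-02 ≈ 24, web-02 ≈ 16, worker-03 ≈ 14.

web-02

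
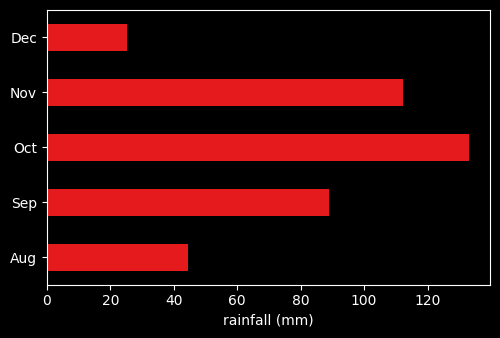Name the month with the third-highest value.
Sep

Top 4: Oct ≈ 140, Nov ≈ 120, Sep ≈ 80, Aug ≈ 40.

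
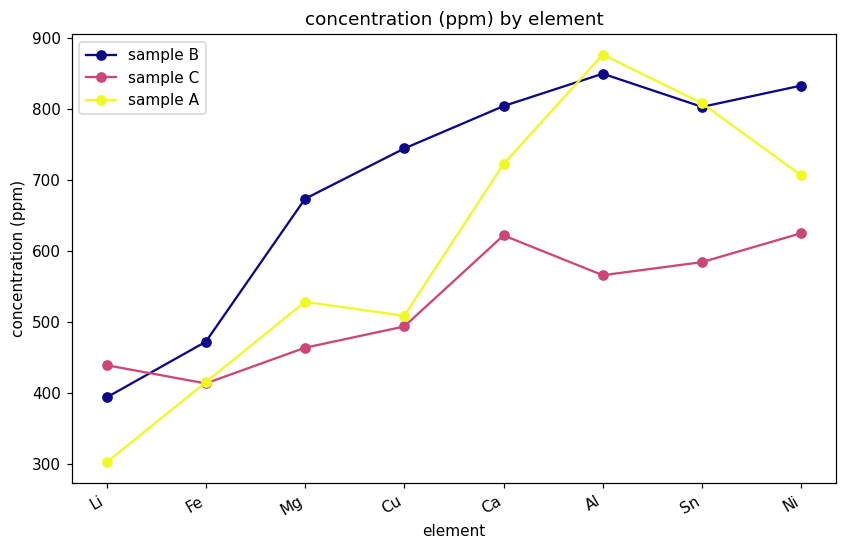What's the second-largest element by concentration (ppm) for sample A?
Top 3 for sample A: Al ≈ 900, Sn ≈ 800, Ca ≈ 700.

Sn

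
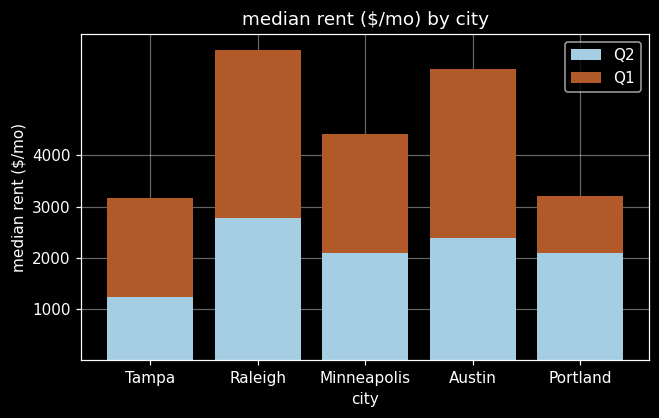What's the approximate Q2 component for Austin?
≈ 2000

Q2 top ≈ 2000, bottom ≈ 0; segment ≈ 2000.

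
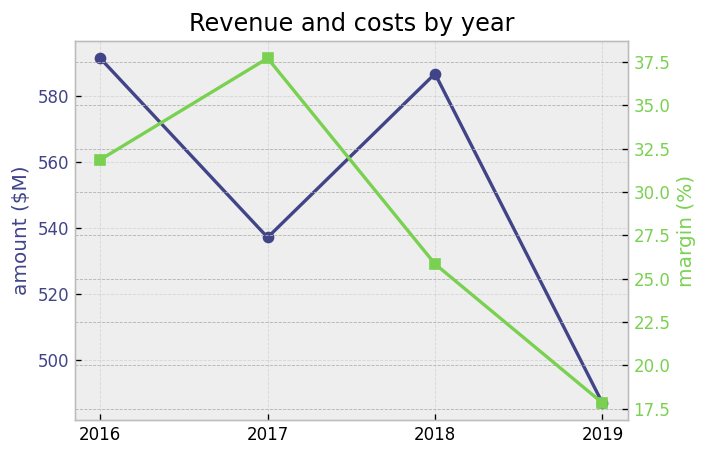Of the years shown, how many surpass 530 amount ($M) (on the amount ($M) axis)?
3

Above 530: 2016, 2017, 2018.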